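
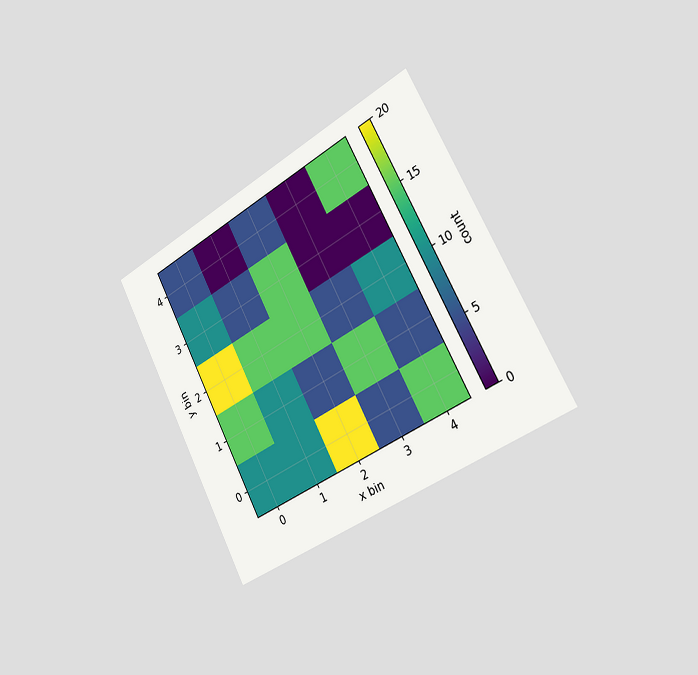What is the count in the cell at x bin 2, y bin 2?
The chart is tilted about 28° counter-clockwise and viewed slightly from the right. Matching the cell (2, 2) against the colorbar gives 15.

15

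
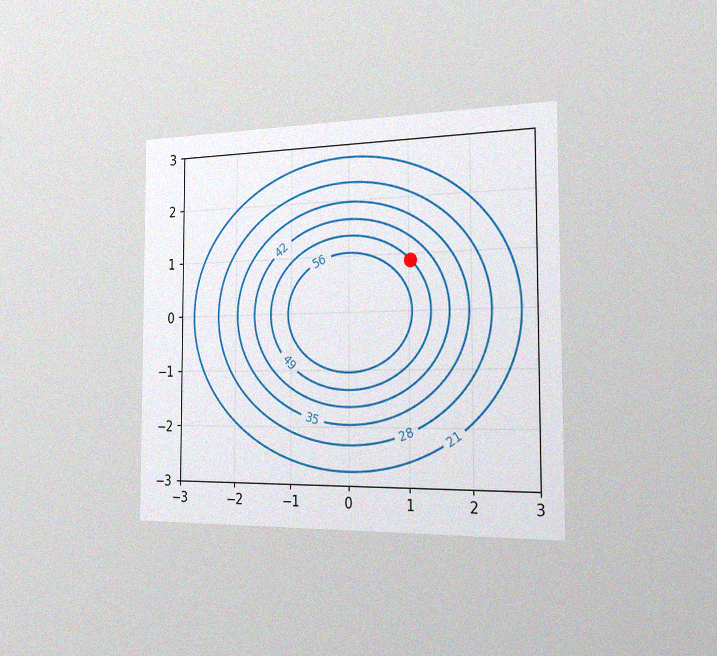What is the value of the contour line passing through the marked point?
49

The chart is viewed slightly from the right, with some photo noise. The marked point sits on the contour labelled 49.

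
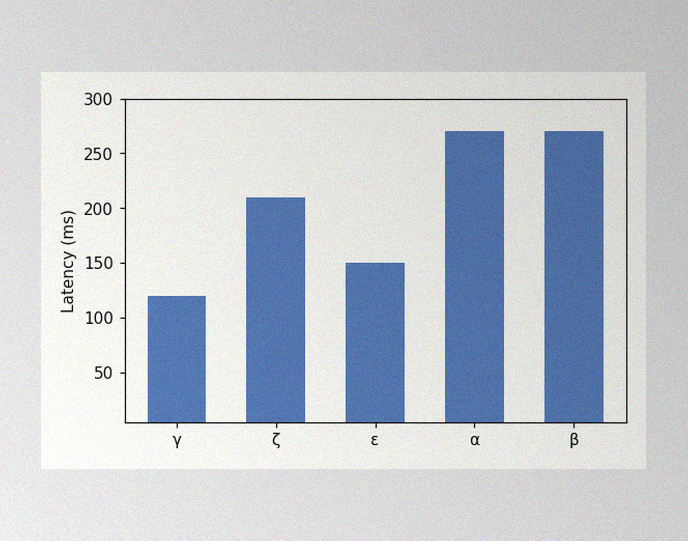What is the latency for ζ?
210ms

The image has some photo noise and uneven lighting. Reading along the chart's y-axis, the ζ bar reaches 210ms.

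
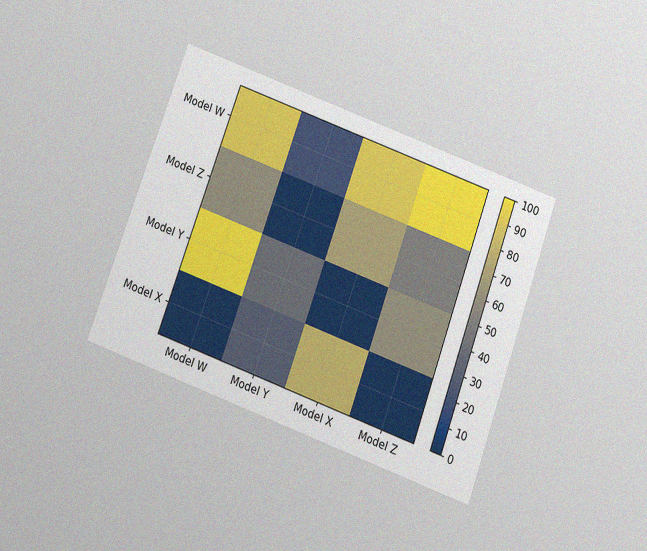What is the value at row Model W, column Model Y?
20

The chart is tilted about 20° clockwise and viewed slightly from below, with some photo noise. Matching cell (Model W, Model Y) against the colorbar gives 20.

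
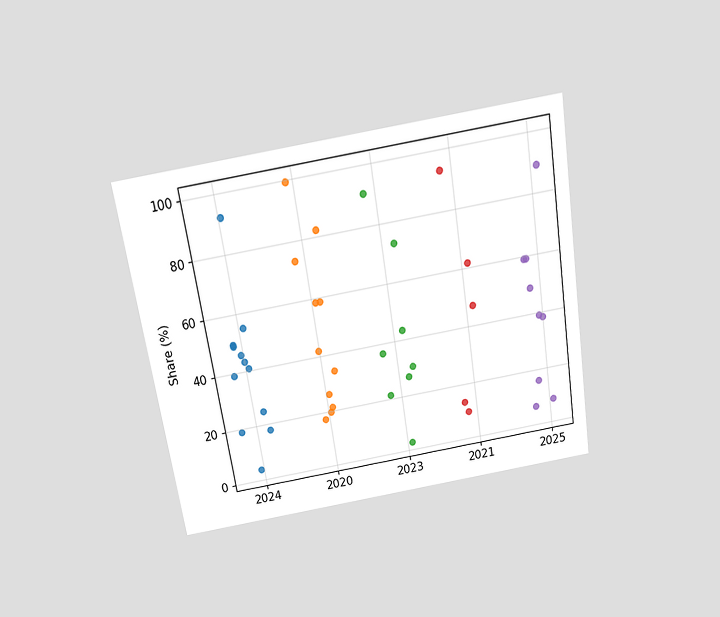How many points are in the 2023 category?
The chart is tilted about 9° counter-clockwise and viewed slightly from above. Counting the markers in the 2023 column gives 8.

8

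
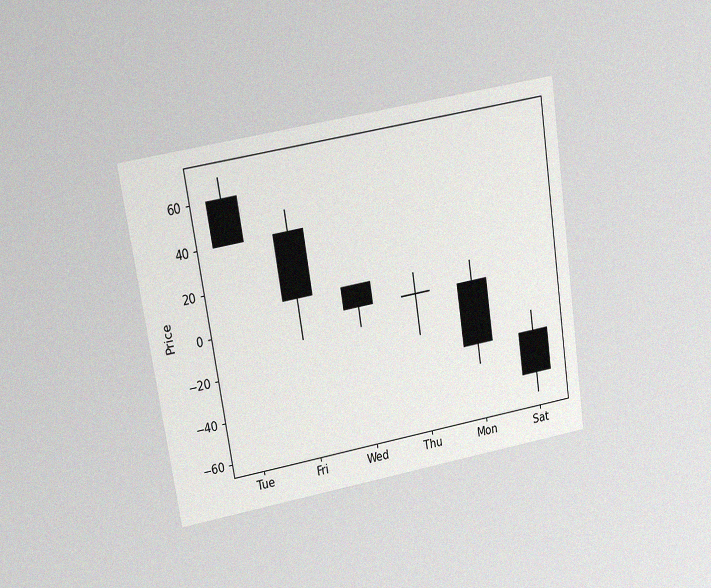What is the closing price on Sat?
-50

The chart is tilted about 9° counter-clockwise and viewed at a slight angle, with some photo noise. The Sat candle closes at -50.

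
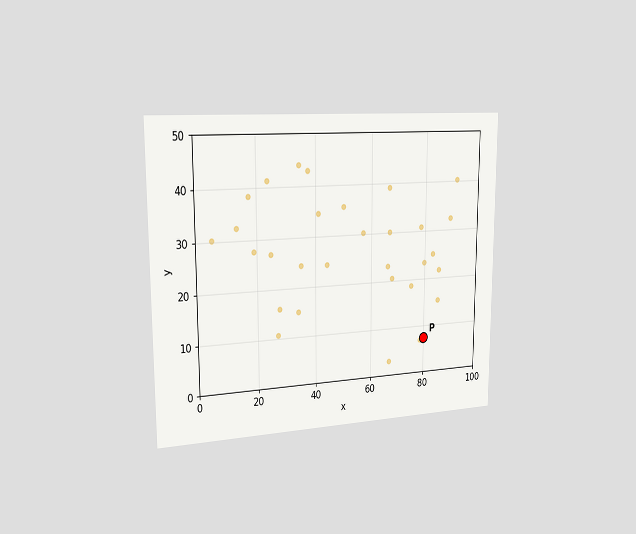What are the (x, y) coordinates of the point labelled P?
The chart is viewed slightly from the left. Following the gridlines from P to each axis, P sits at (80, 7.5).

(80, 7.5)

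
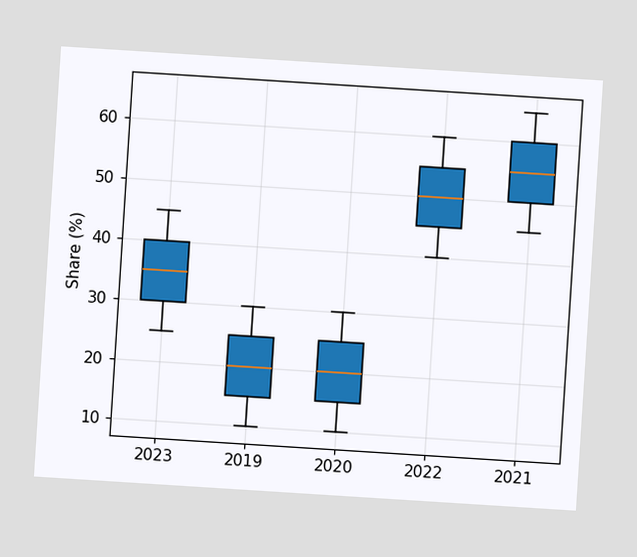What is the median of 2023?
The chart is tilted about 4° clockwise. The median line in the 2023 box sits at 35%.

35%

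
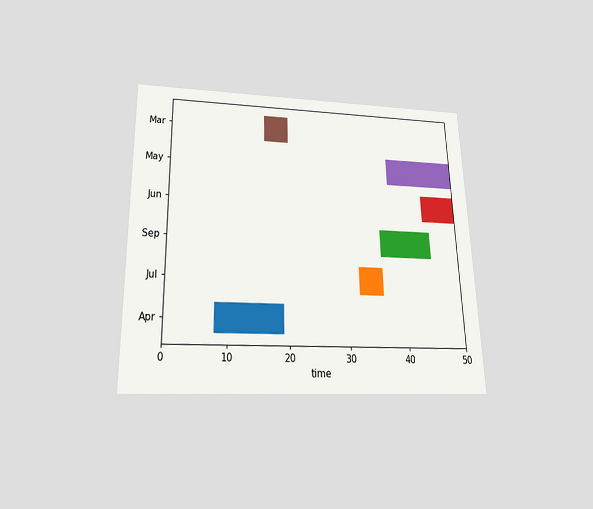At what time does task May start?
The chart is viewed slightly from below. The May bar begins at t=38.

38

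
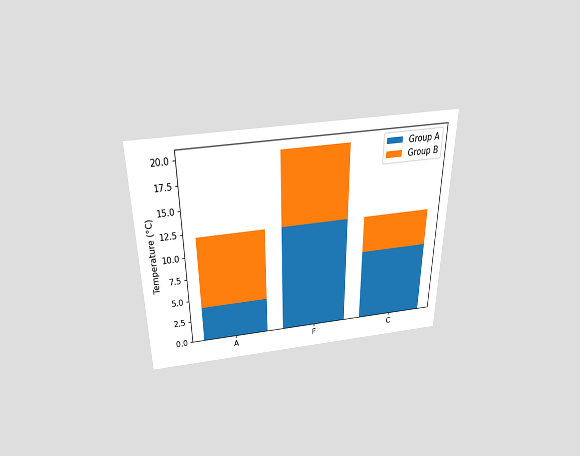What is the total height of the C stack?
12°C

The chart is viewed slightly from above. The C stack's top reaches 12°C on the y-axis.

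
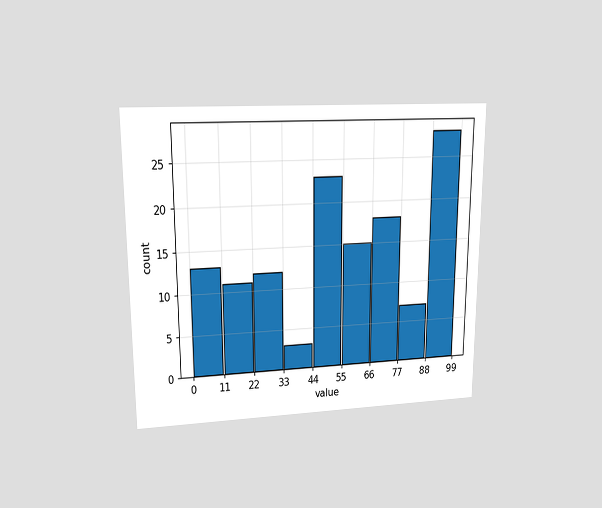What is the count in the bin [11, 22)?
11

The chart is viewed at a slight angle. The [11, 22) bin has height 11.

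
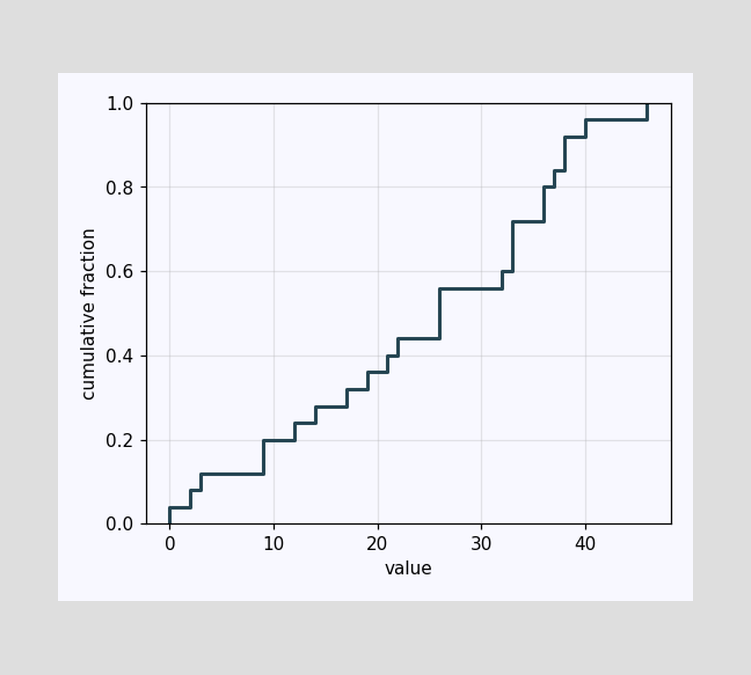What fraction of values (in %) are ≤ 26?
At x=26 the ECDF step is at 56%.

56%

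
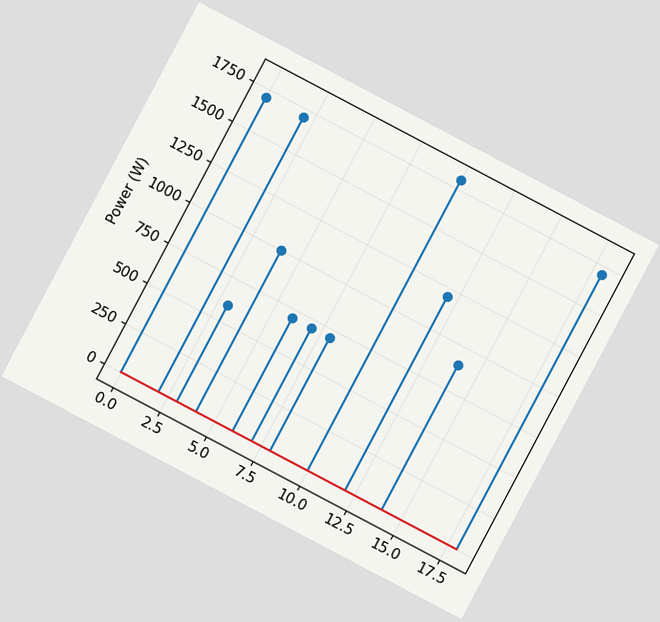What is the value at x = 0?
The chart is tilted about 28° clockwise. The stem at x=0 reaches 1700W.

1700W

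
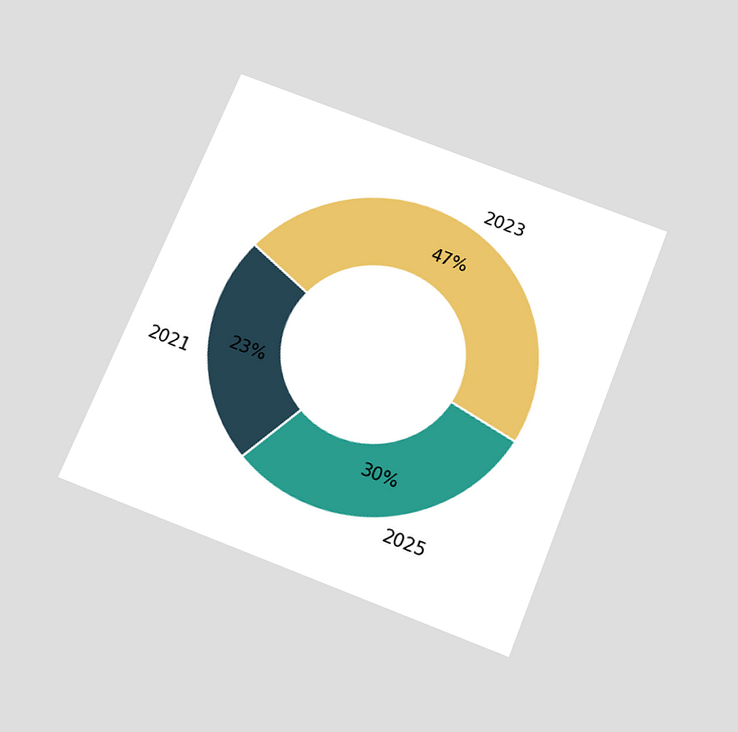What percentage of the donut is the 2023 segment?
47%

The chart is tilted about 22° clockwise and viewed slightly from below. The 2023 segment takes up 47% of the ring.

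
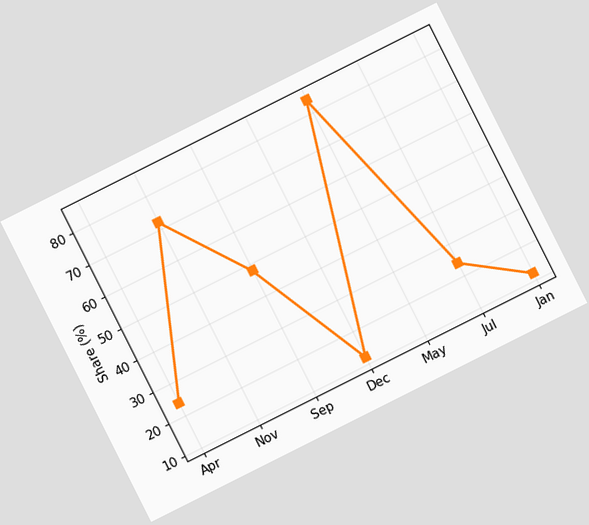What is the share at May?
84%

The chart is tilted about 27° counter-clockwise. At May, the line is at 84%.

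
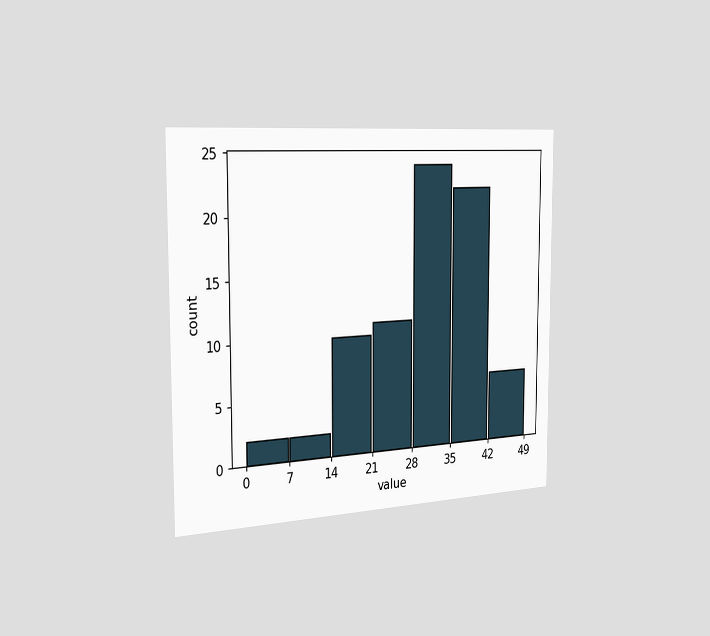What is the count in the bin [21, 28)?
The chart is viewed slightly from the left. The [21, 28) bin has height 11.

11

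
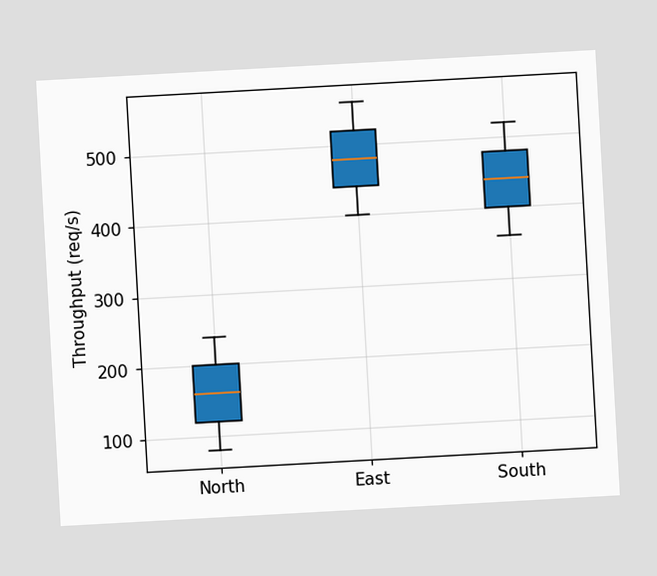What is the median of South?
The chart is tilted about 3° counter-clockwise. The median line in the South box sits at 440req/s.

440req/s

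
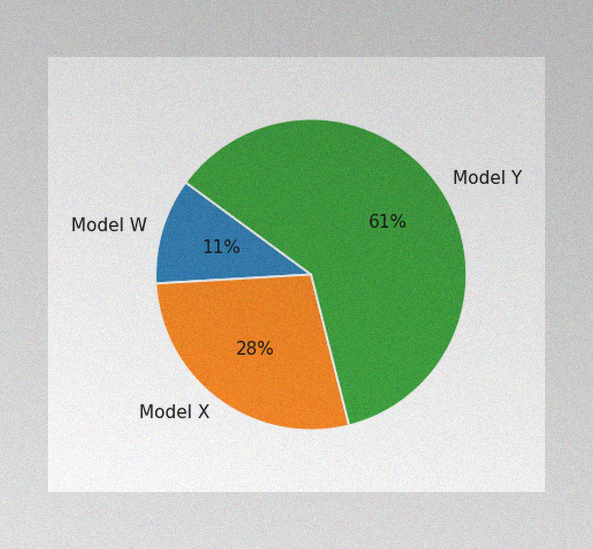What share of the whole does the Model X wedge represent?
28%

The image has some photo noise and uneven lighting. The Model X slice takes up 28% of the pie.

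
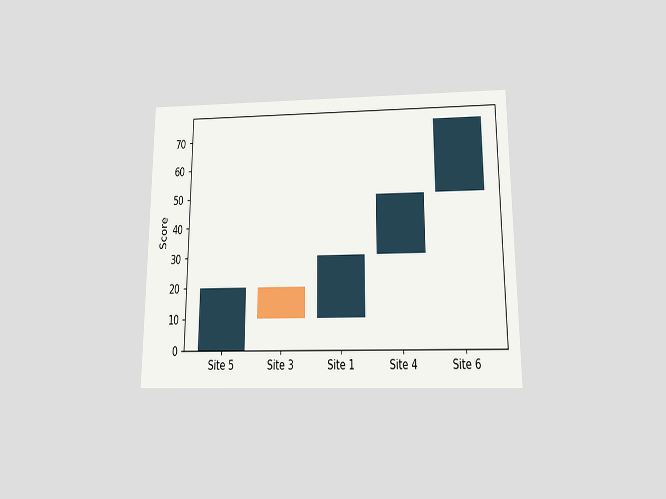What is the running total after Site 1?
The chart is viewed slightly from below. After Site 1 the running total reaches 30.

30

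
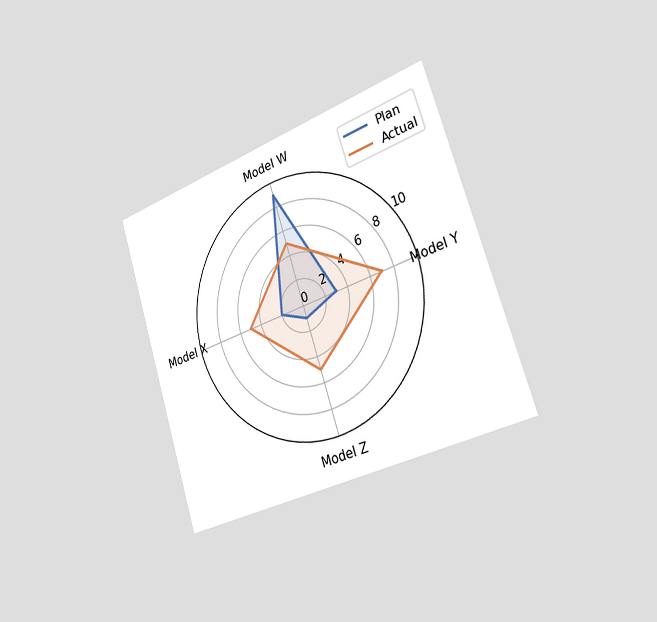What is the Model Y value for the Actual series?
The chart is tilted about 18° counter-clockwise and viewed slightly from the right. On the Model Y axis, Actual reaches 7.

7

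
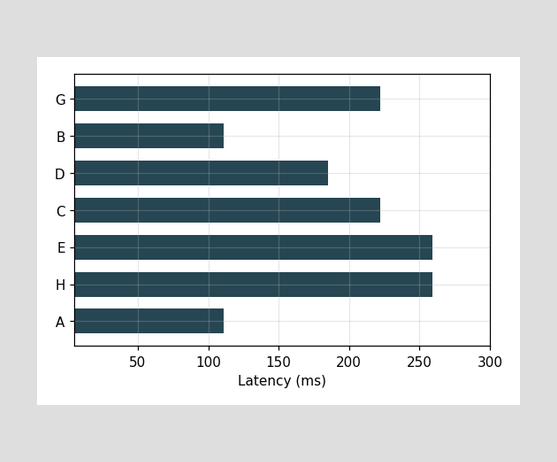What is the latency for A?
Reading along the chart's x-axis, the A bar reaches 111ms.

111ms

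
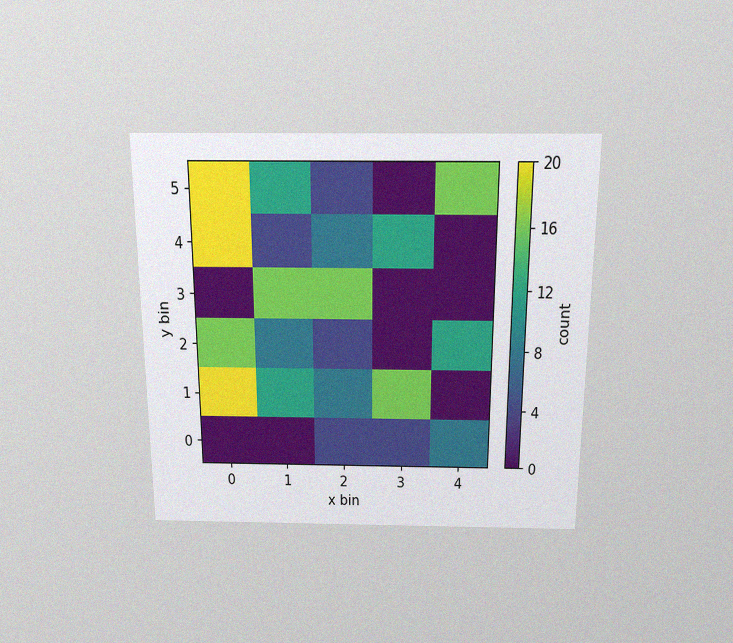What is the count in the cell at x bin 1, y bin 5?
12

The chart is viewed slightly from above, with some photo noise. Matching the cell (1, 5) against the colorbar gives 12.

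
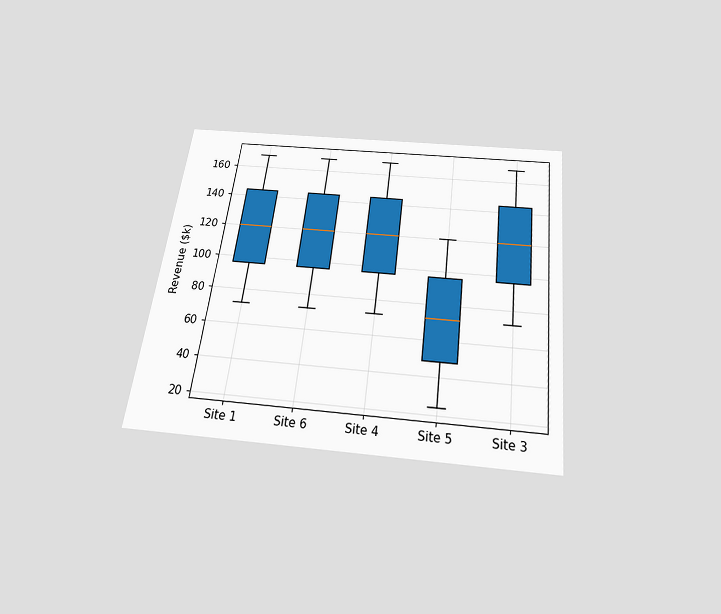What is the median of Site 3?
$120k

The chart is tilted about 7° clockwise and viewed slightly from below. The median line in the Site 3 box sits at $120k.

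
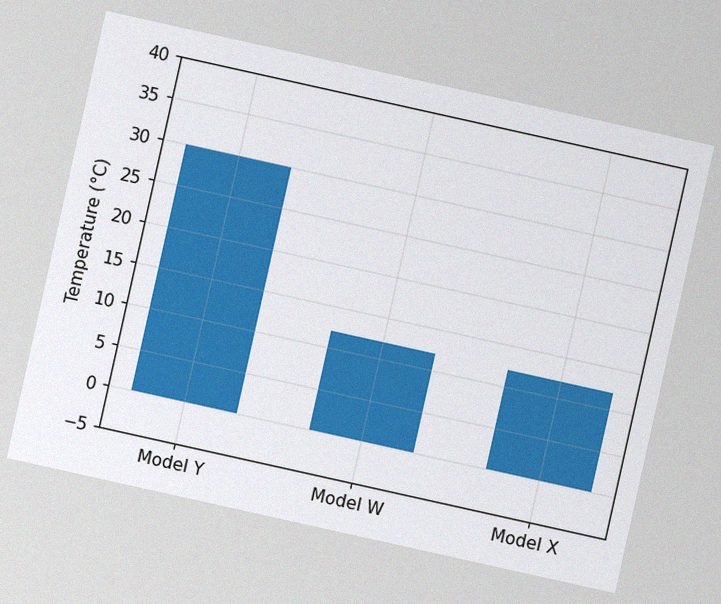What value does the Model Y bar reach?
The chart is tilted about 13° clockwise, with some photo noise. Reading along the chart's y-axis, the Model Y bar reaches 30°C.

30°C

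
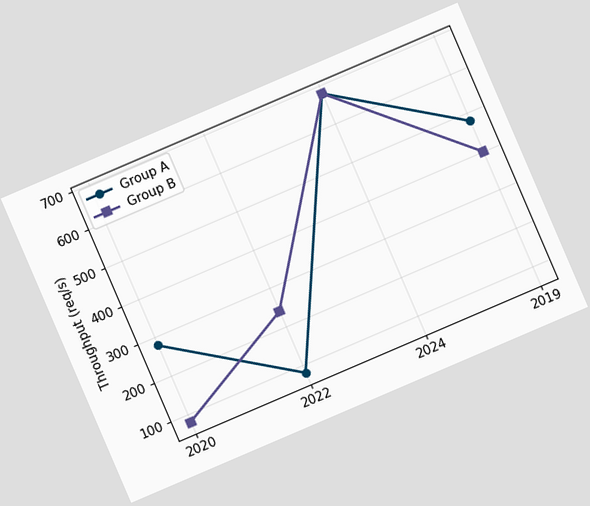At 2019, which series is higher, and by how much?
Group A, by 80req/s

The chart is tilted about 23° counter-clockwise. At 2019, Group A sits above the other line by 80req/s.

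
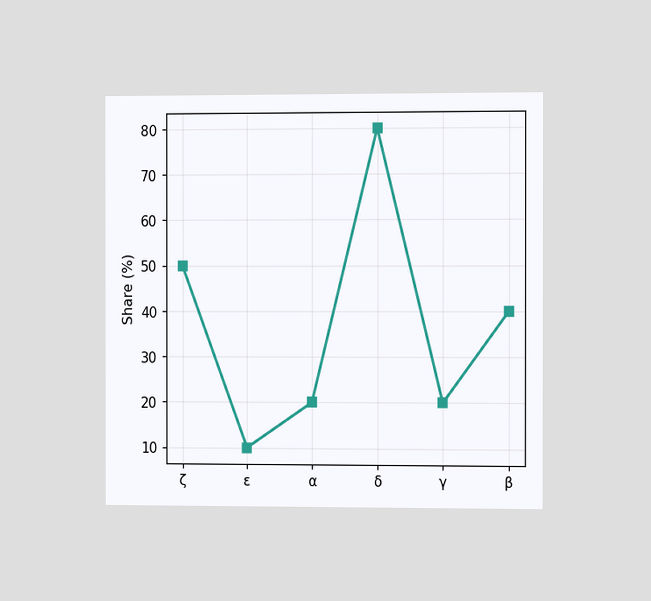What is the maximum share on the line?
80%

The chart is viewed slightly from the right. The highest point is at δ, and reading across to the y-axis gives 80%.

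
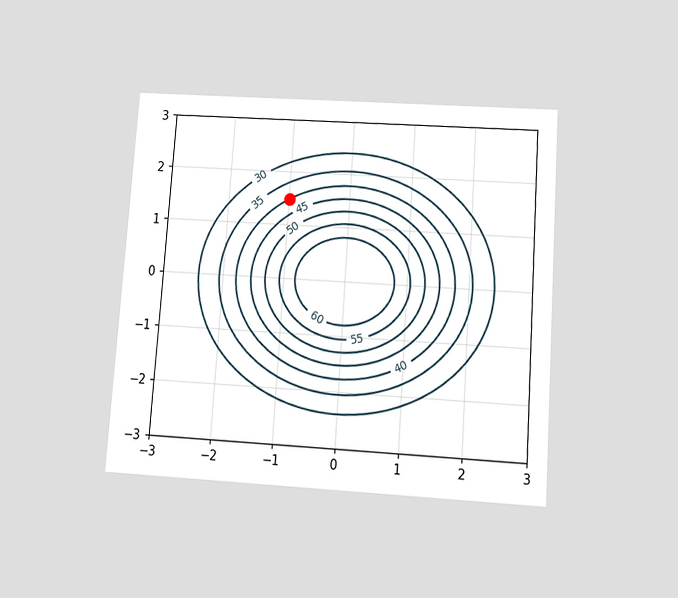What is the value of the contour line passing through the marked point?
The chart is tilted about 4° clockwise and viewed slightly from below. The marked point sits on the contour labelled 40.

40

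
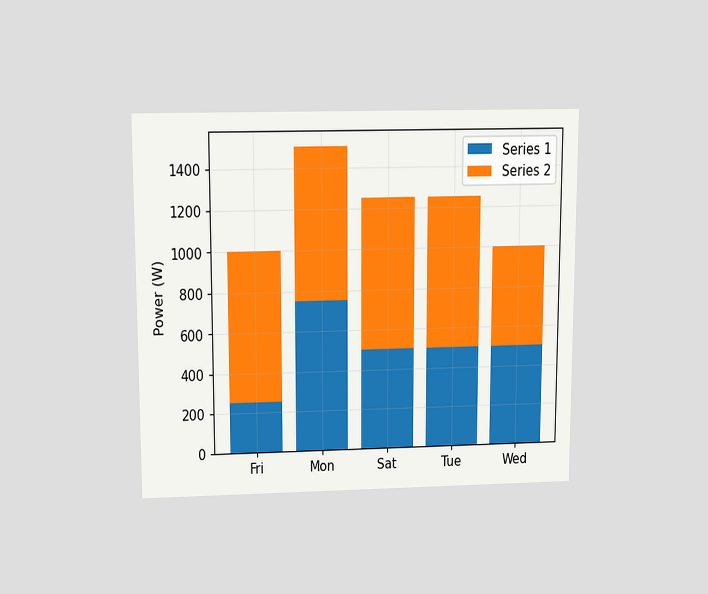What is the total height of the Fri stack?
The chart is viewed slightly from above. The Fri stack's top reaches 1000W on the y-axis.

1000W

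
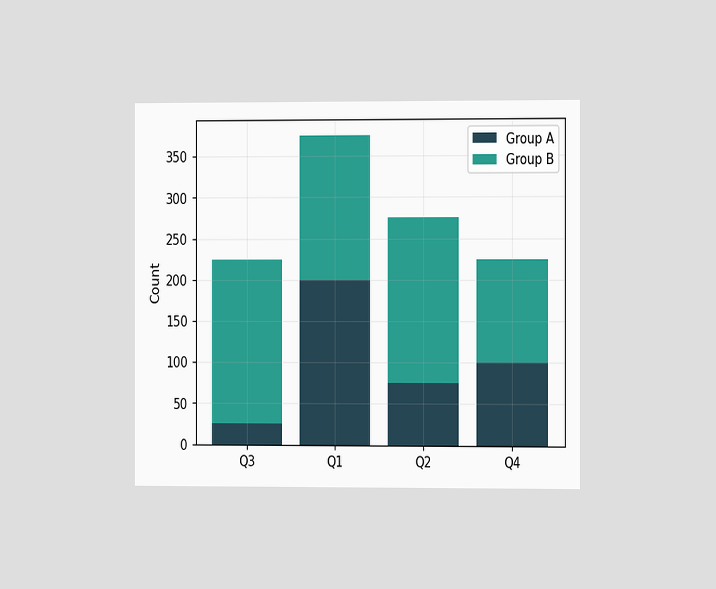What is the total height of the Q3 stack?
The chart is viewed slightly from the right. The Q3 stack's top reaches 225 on the y-axis.

225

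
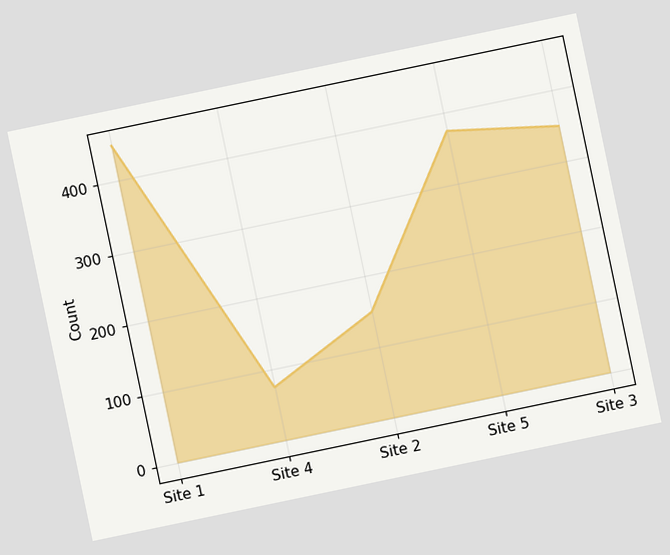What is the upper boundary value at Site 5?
The chart is tilted about 12° counter-clockwise. At Site 5 the upper boundary is at 375.

375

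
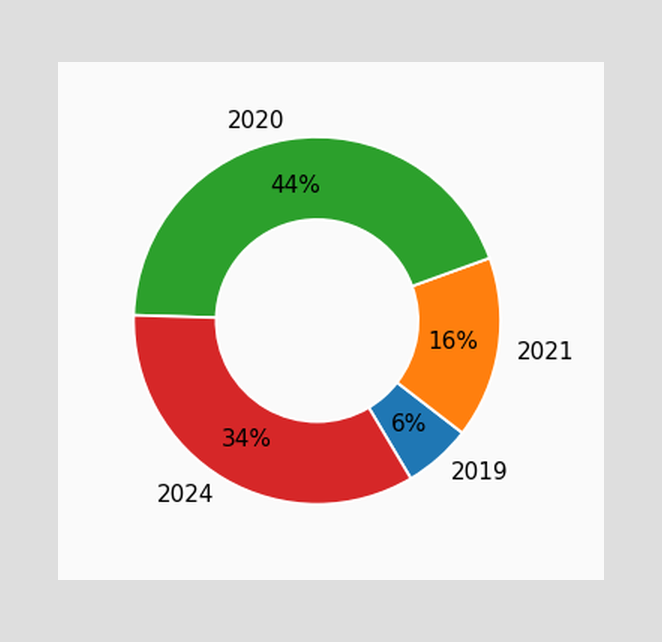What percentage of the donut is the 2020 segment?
The 2020 segment takes up 44% of the ring.

44%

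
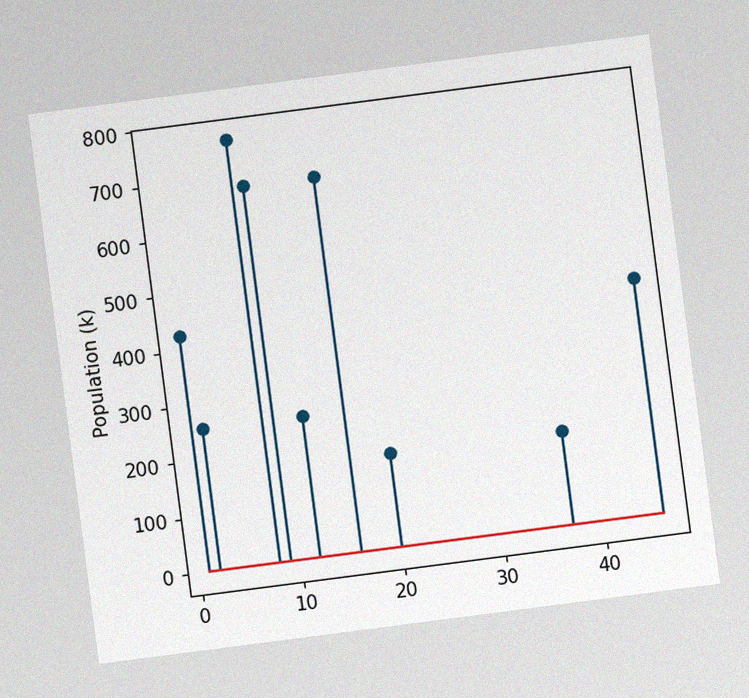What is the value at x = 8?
765k

The chart is tilted about 7° counter-clockwise, with some photo noise. The stem at x=8 reaches 765k.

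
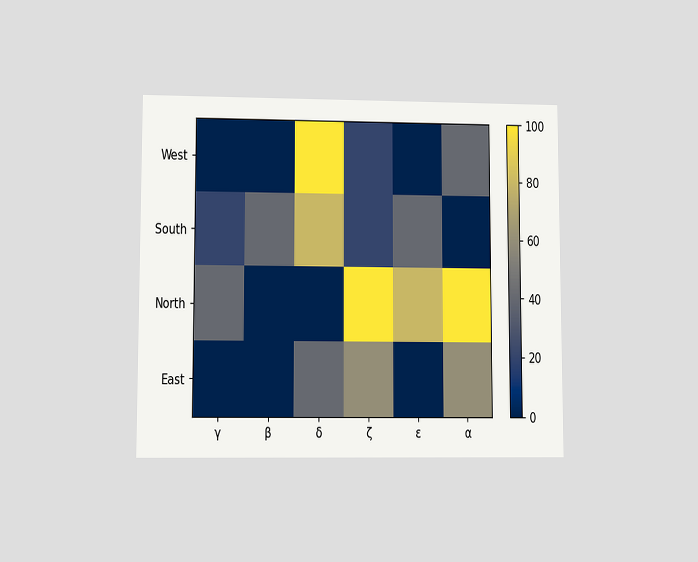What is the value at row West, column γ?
0

The chart is viewed at a slight angle. Matching cell (West, γ) against the colorbar gives 0.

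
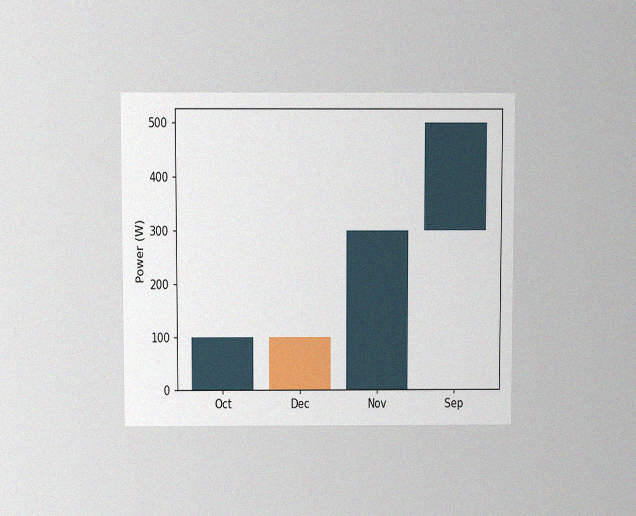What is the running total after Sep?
500W

The chart is viewed slightly from above, with some photo noise. After Sep the running total reaches 500W.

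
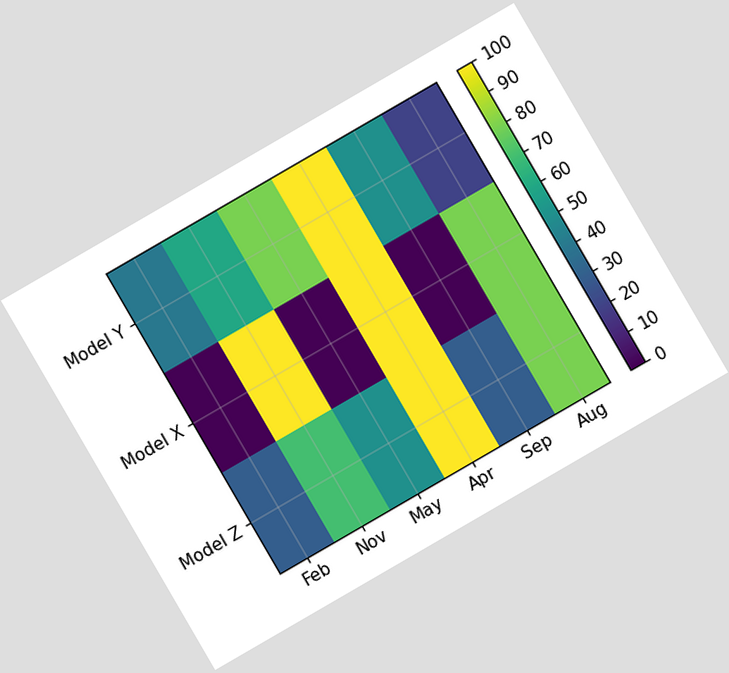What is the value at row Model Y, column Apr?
The chart is tilted about 30° counter-clockwise. Matching cell (Model Y, Apr) against the colorbar gives 100.

100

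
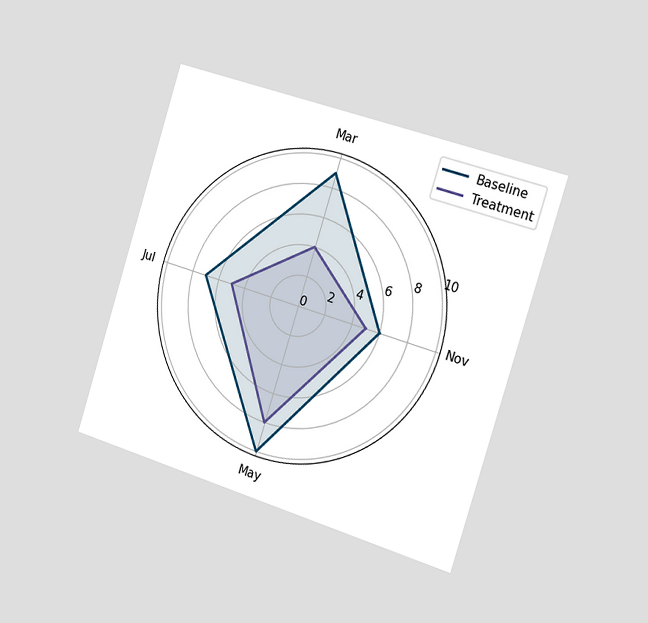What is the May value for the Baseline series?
The chart is tilted about 17° clockwise and viewed slightly from the right. On the May axis, Baseline reaches 10.

10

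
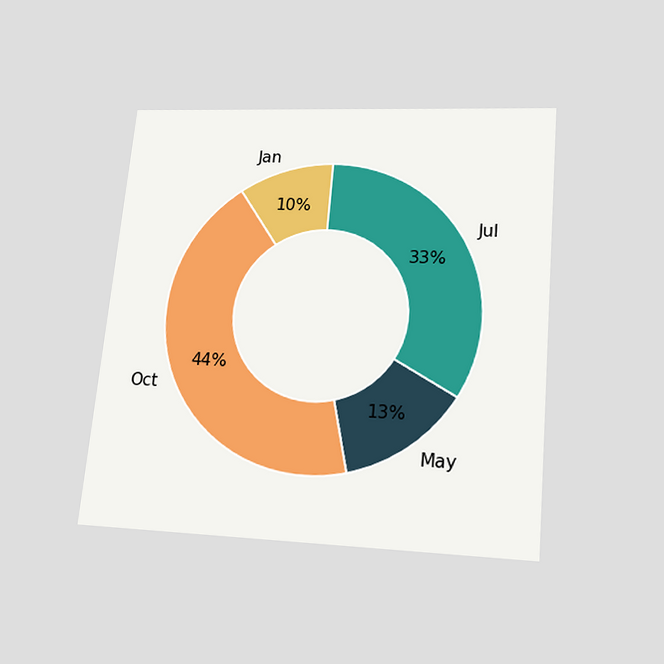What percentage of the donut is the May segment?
13%

The chart is tilted about 5° clockwise and viewed slightly from below. The May segment takes up 13% of the ring.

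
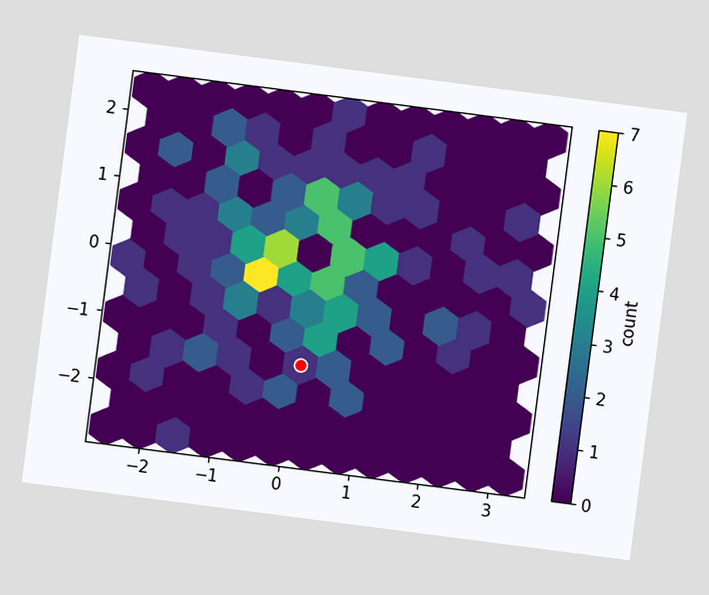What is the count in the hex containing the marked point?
The chart is tilted about 7° clockwise. The marked hex reads 1 on the colorbar.

1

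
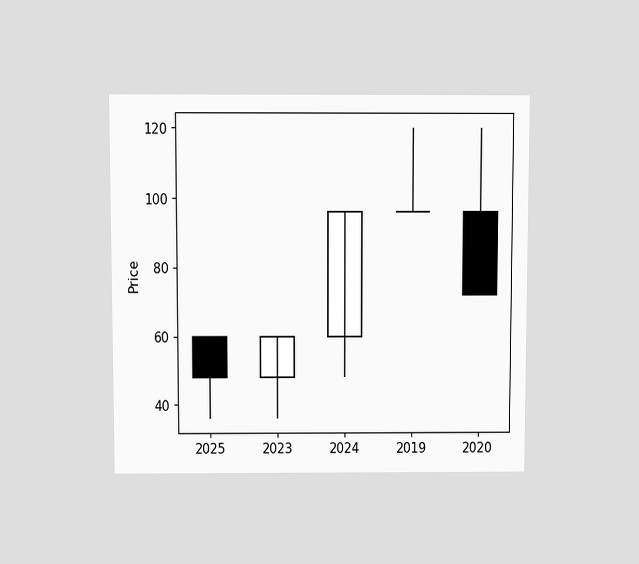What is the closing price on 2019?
96

The chart is viewed slightly from above. The 2019 candle closes at 96.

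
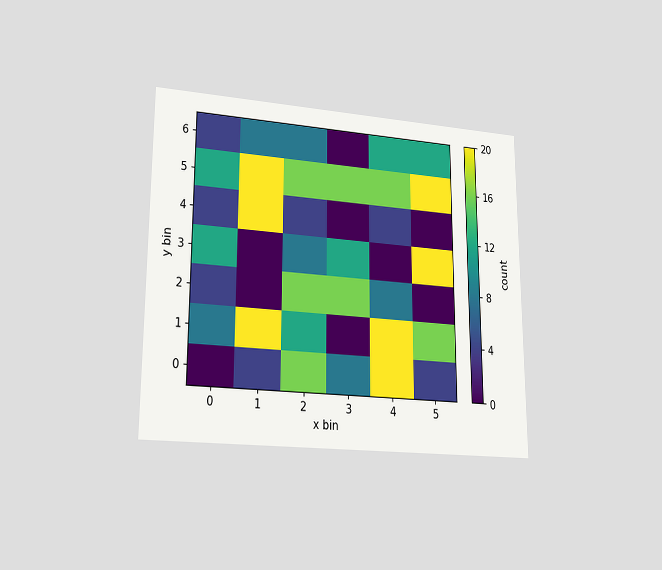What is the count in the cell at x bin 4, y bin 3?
The chart is viewed at a slight angle. Matching the cell (4, 3) against the colorbar gives 0.

0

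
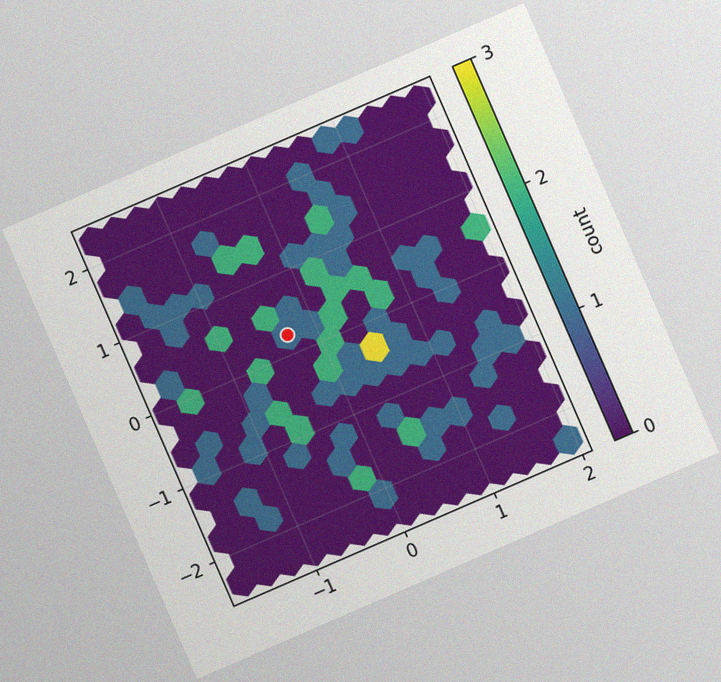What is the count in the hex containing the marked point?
The chart is tilted about 23° counter-clockwise, with some photo noise. The marked hex reads 1 on the colorbar.

1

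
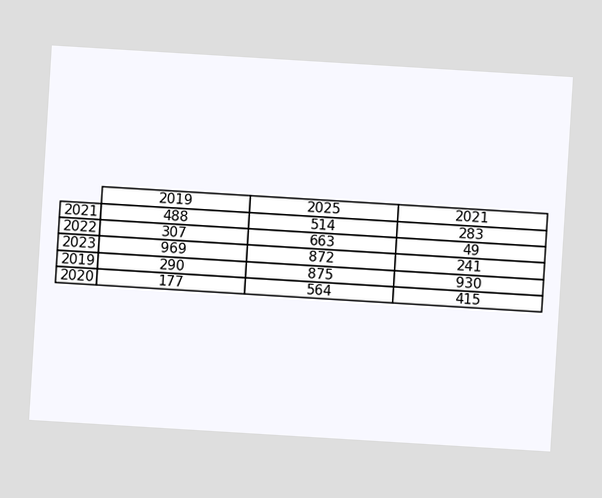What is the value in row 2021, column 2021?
283

The chart is tilted about 3° clockwise. The (2021, 2021) cell reads 283.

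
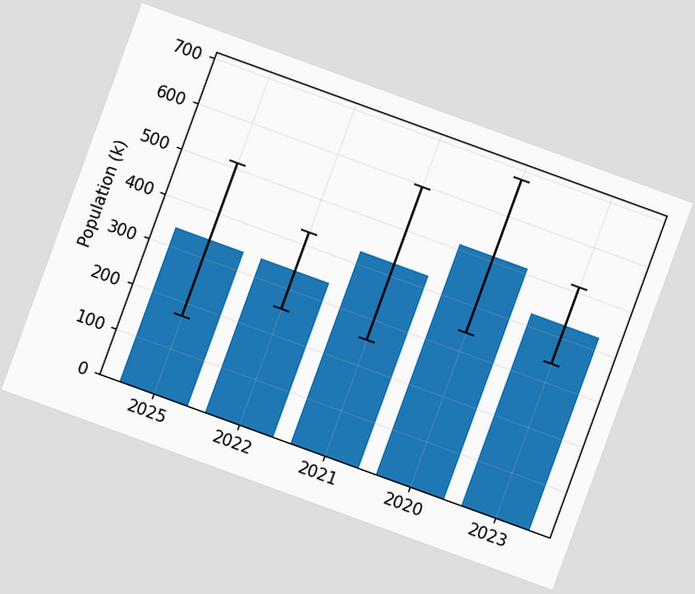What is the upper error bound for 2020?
The chart is tilted about 20° clockwise. The 2020 bar's upper whisker reaches 680k.

680k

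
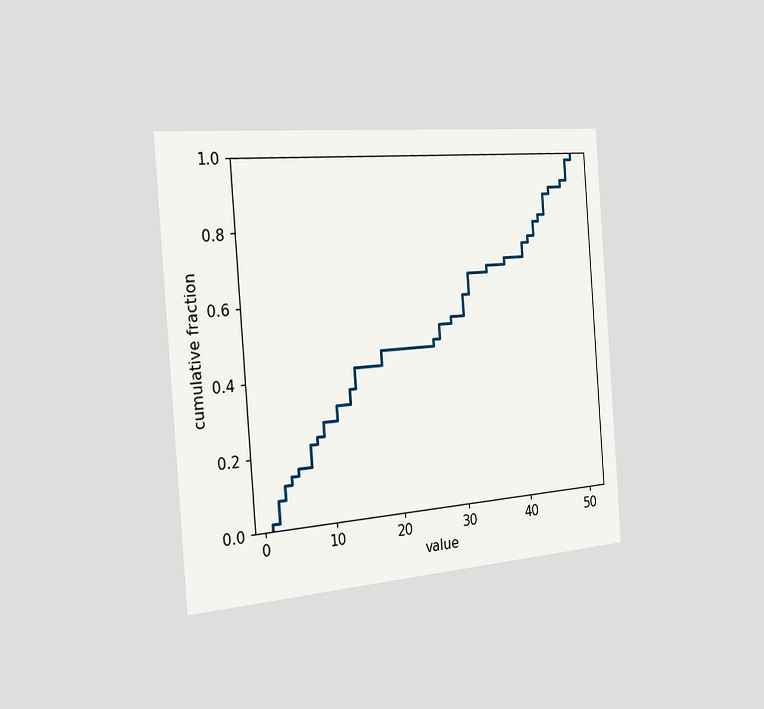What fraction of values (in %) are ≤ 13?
36%

The chart is tilted about 4° counter-clockwise and viewed slightly from the left. At x=13 the ECDF step is at 36%.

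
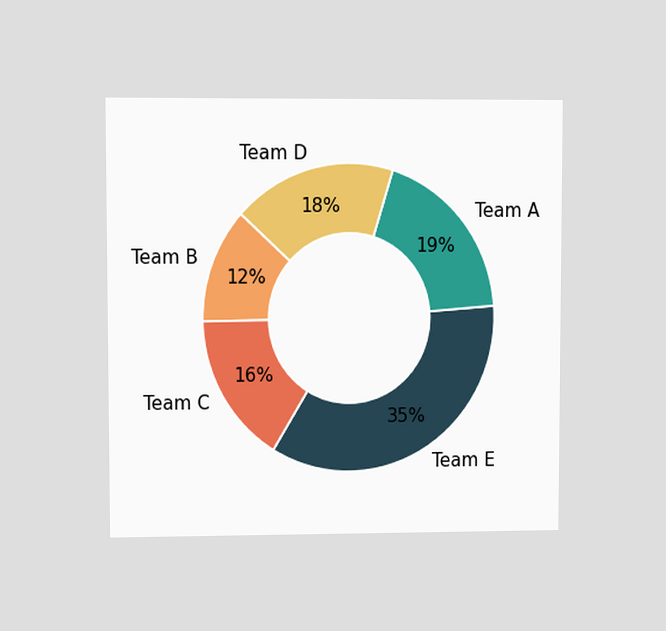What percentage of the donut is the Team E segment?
The chart is viewed at a slight angle. The Team E segment takes up 35% of the ring.

35%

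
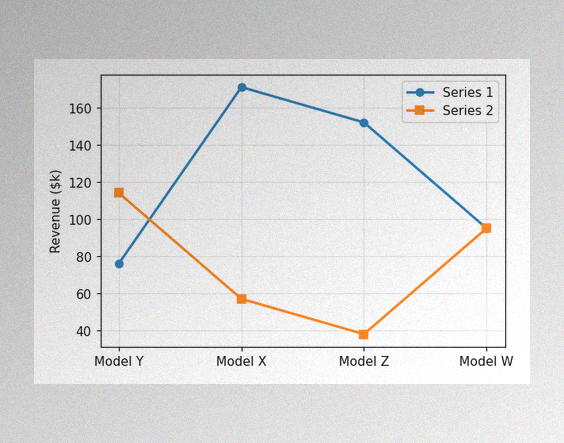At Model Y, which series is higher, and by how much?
The image has some photo noise and uneven lighting. At Model Y, Series 2 sits above the other line by $38k.

Series 2, by $38k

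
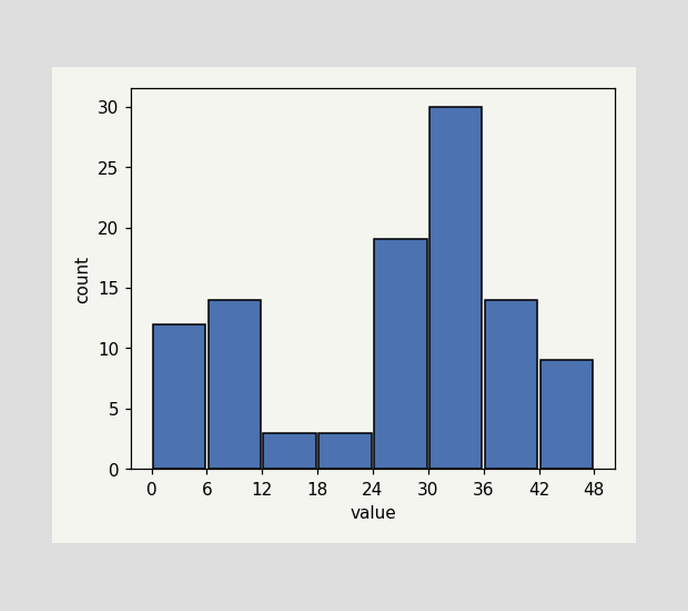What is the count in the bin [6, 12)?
The [6, 12) bin has height 14.

14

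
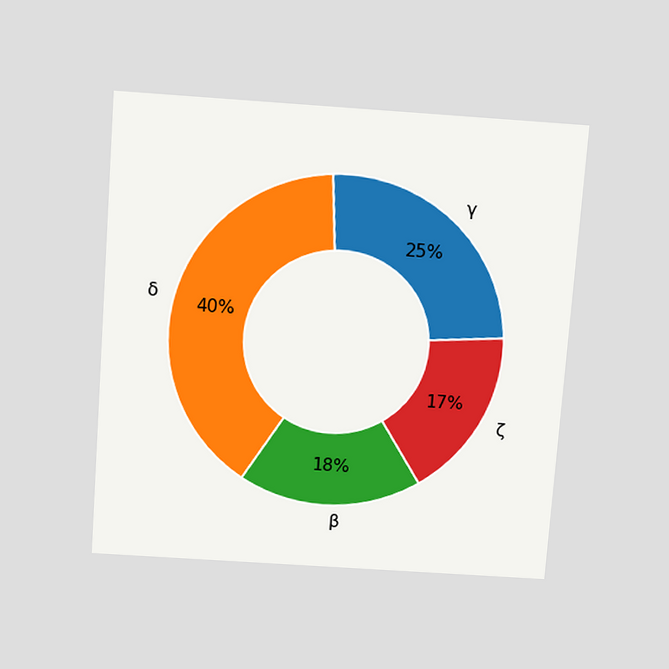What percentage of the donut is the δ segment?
The chart is tilted about 4° clockwise and viewed slightly from above. The δ segment takes up 40% of the ring.

40%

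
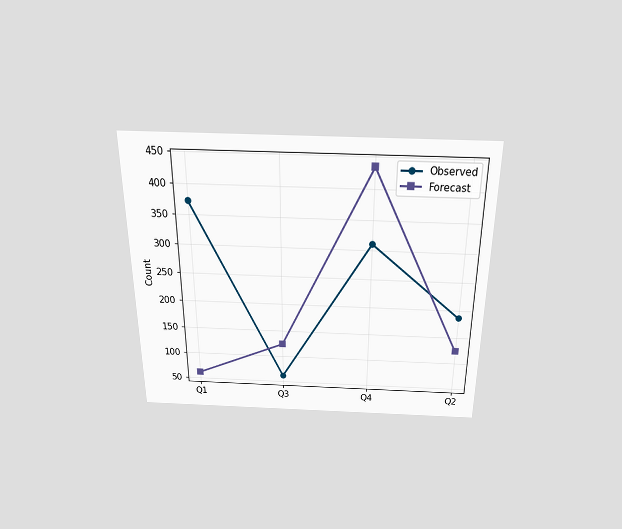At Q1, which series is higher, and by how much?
The chart is viewed slightly from above. At Q1, Observed sits above the other line by 310.

Observed, by 310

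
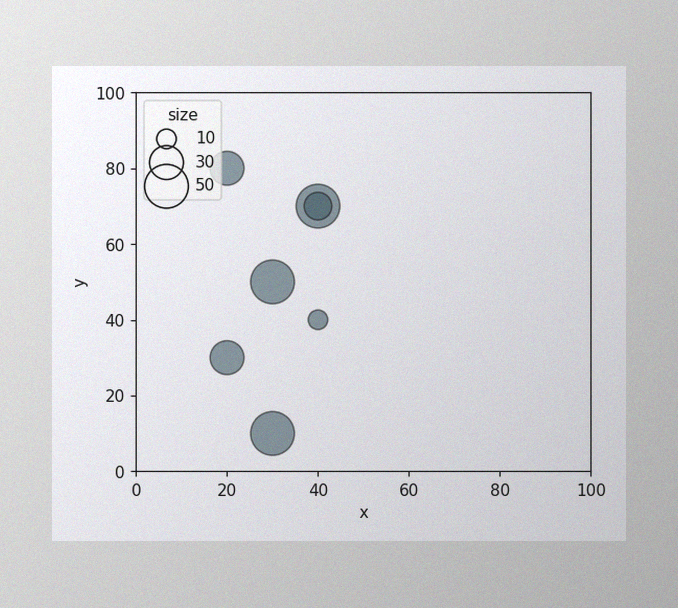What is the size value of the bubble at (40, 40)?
10

The image has some photo noise and uneven lighting. Matching the bubble at (40, 40) against the size legend gives 10.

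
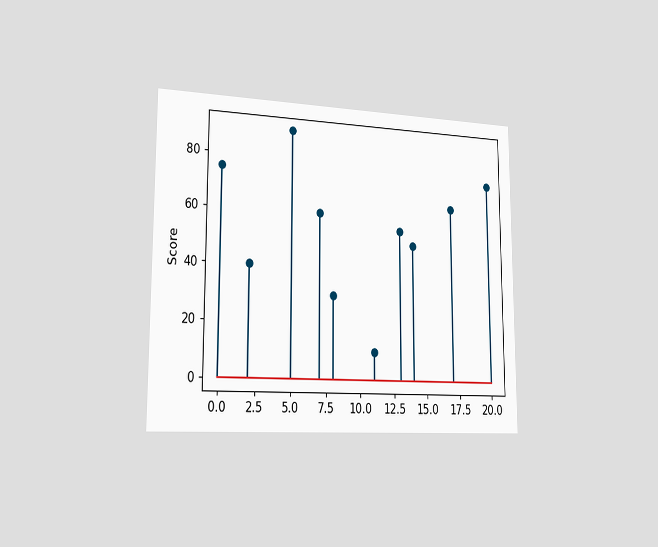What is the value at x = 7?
The chart is viewed slightly from the left. The stem at x=7 reaches 60.

60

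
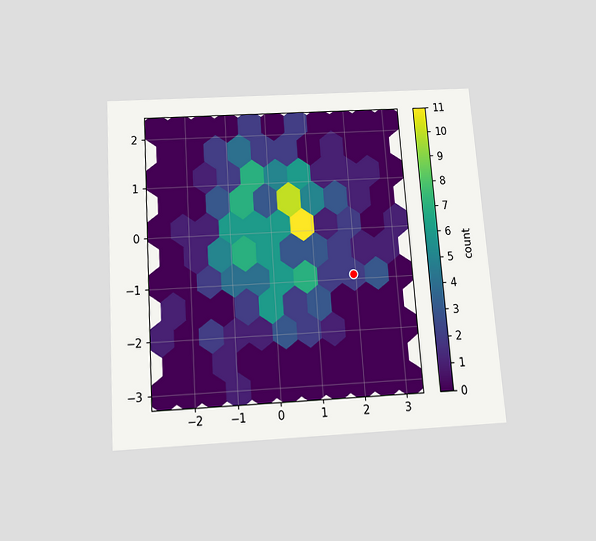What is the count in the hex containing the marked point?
2

The chart is tilted about 4° counter-clockwise and viewed slightly from below. The marked hex reads 2 on the colorbar.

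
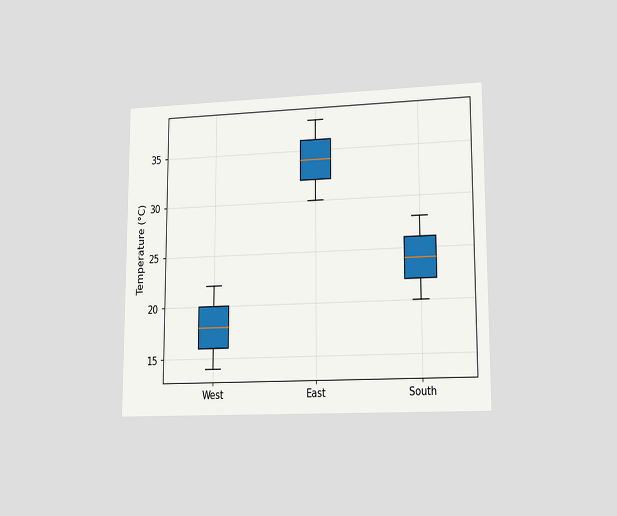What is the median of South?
24°C

The chart is viewed at a slight angle. The median line in the South box sits at 24°C.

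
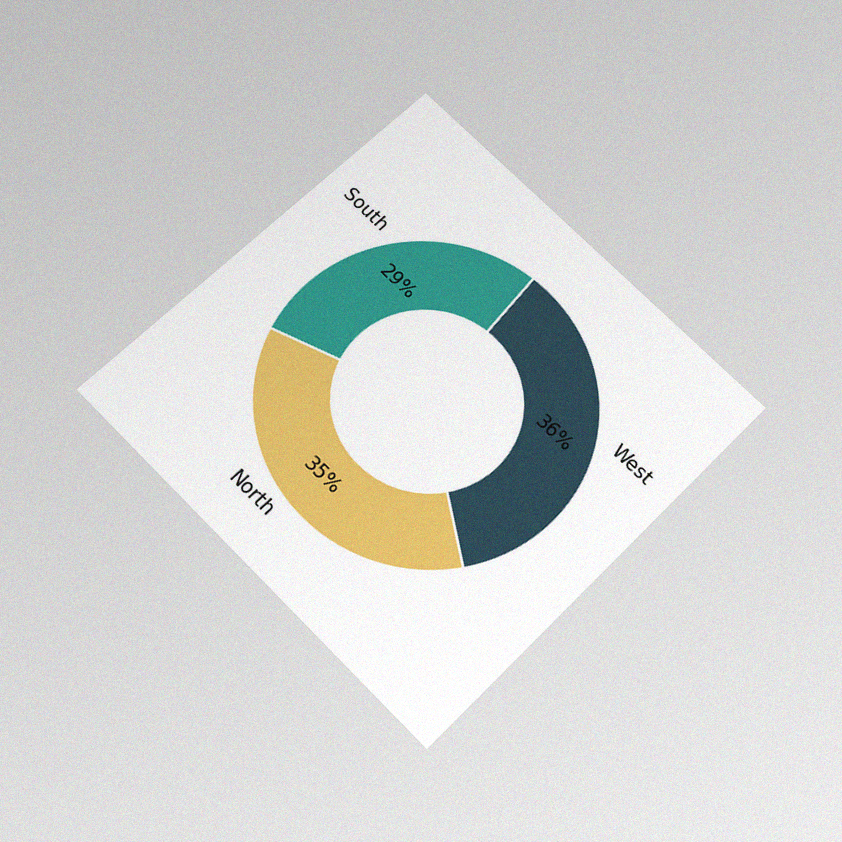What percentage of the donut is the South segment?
29%

The chart is tilted about 45° clockwise and viewed slightly from below, with some photo noise. The South segment takes up 29% of the ring.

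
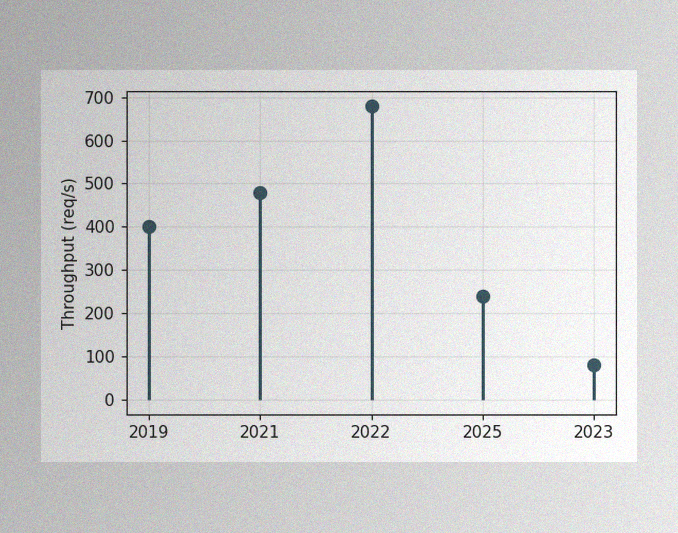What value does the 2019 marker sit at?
The image has some photo noise and uneven lighting. The 2019 marker sits at 400req/s.

400req/s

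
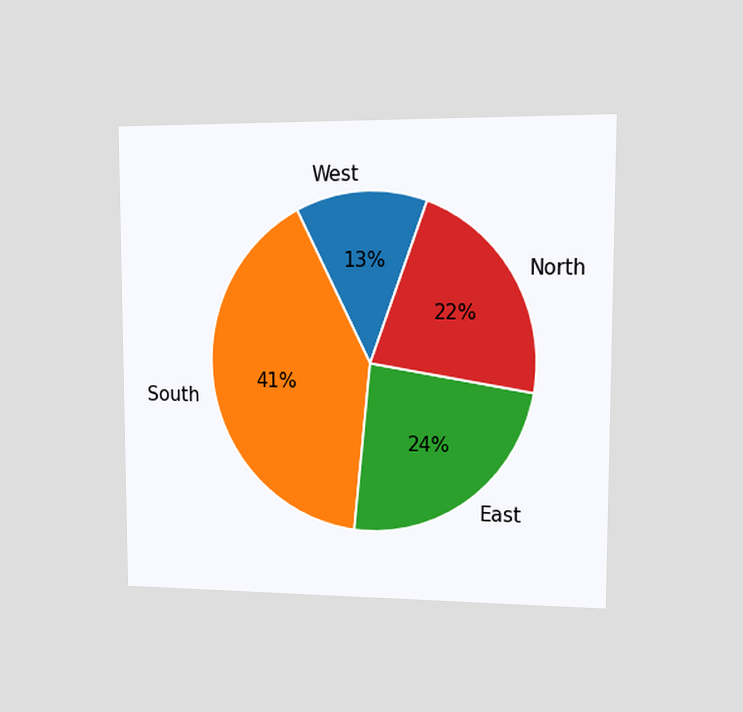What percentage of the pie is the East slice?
The chart is viewed at a slight angle. The East slice takes up 24% of the pie.

24%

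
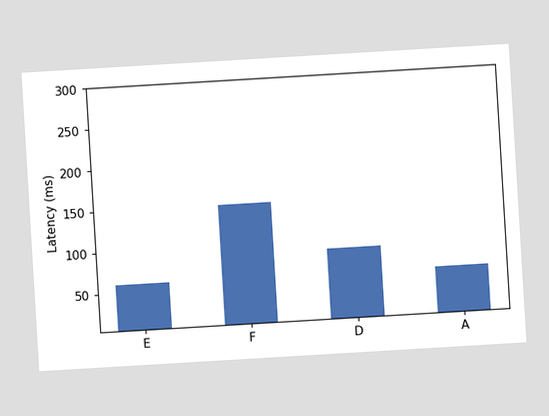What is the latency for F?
150ms

The chart is tilted about 3° counter-clockwise. Reading along the chart's y-axis, the F bar reaches 150ms.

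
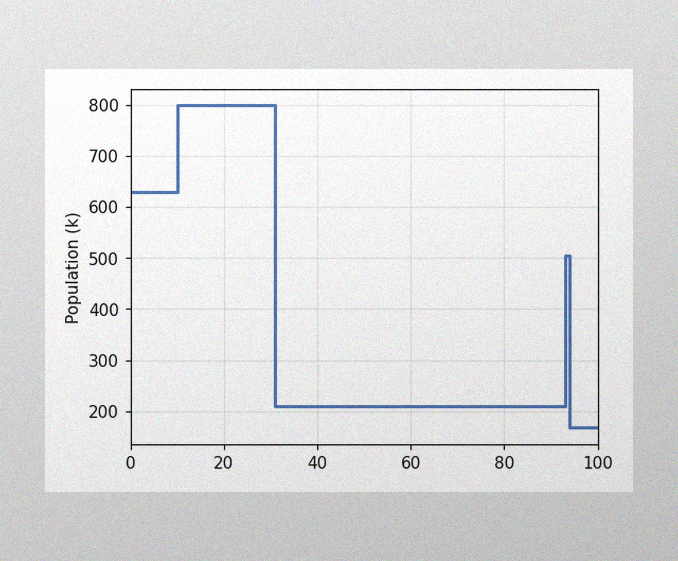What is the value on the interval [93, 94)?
504k

The image has some photo noise and uneven lighting. On [93, 94) the step sits at 504k.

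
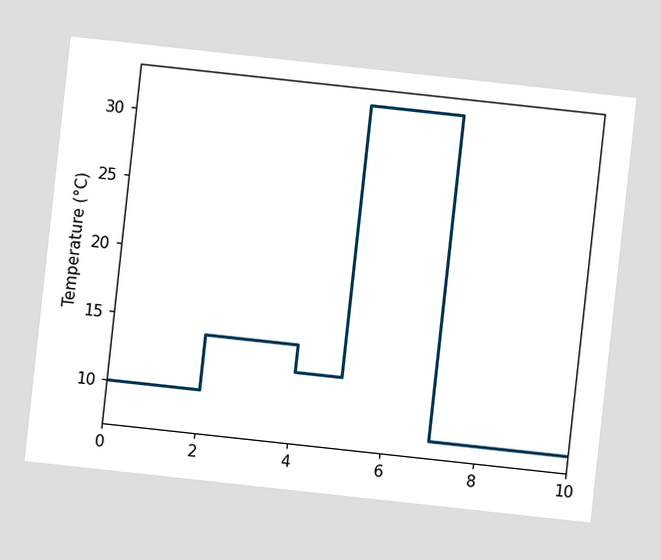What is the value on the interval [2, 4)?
14°C

The chart is tilted about 6° clockwise. On [2, 4) the step sits at 14°C.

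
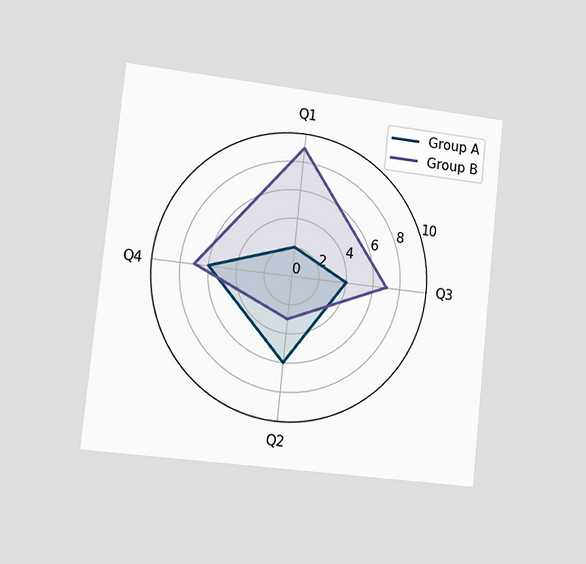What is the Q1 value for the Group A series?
2

The chart is tilted about 6° clockwise and viewed slightly from the left. On the Q1 axis, Group A reaches 2.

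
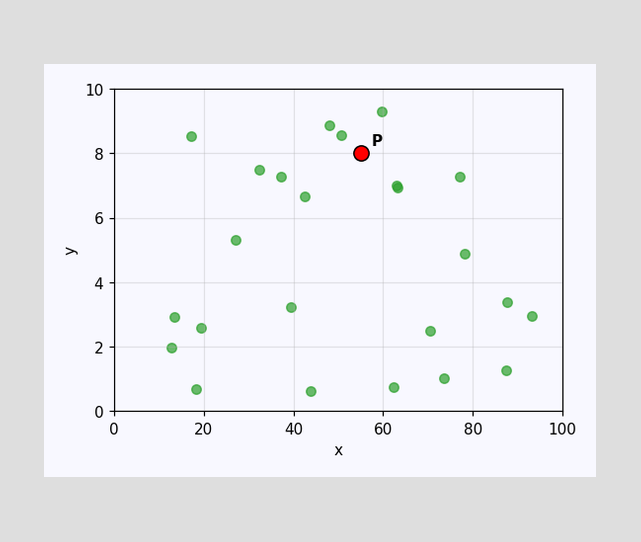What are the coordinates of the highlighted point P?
(55, 8)

Following the gridlines from P to each axis, P sits at (55, 8).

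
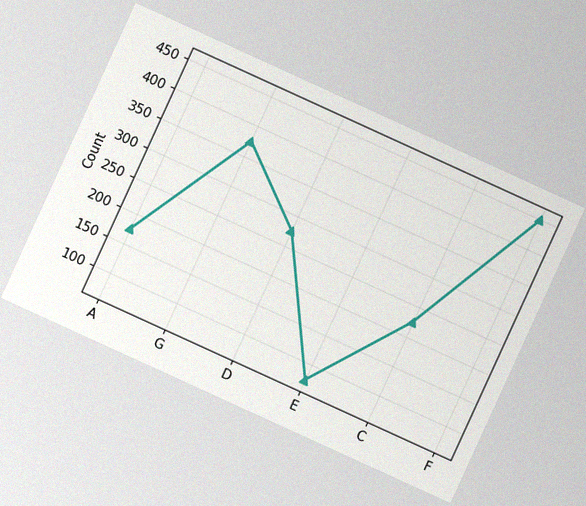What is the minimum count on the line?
The chart is tilted about 25° clockwise, with some photo noise. The lowest point is at E, and reading across to the y-axis gives 75.

75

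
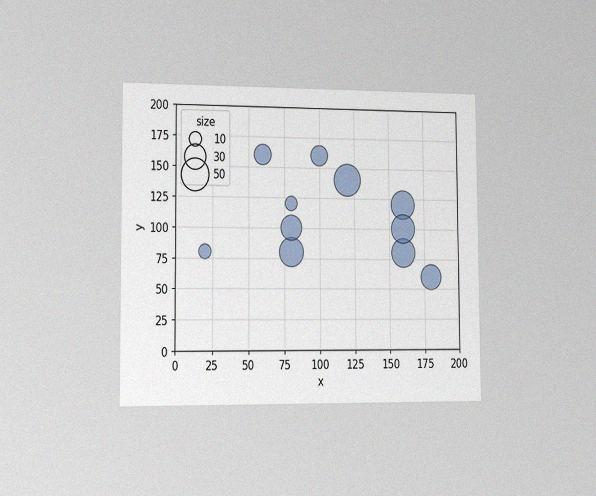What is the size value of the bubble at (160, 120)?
The chart is viewed slightly from the left, with some photo noise. Matching the bubble at (160, 120) against the size legend gives 40.

40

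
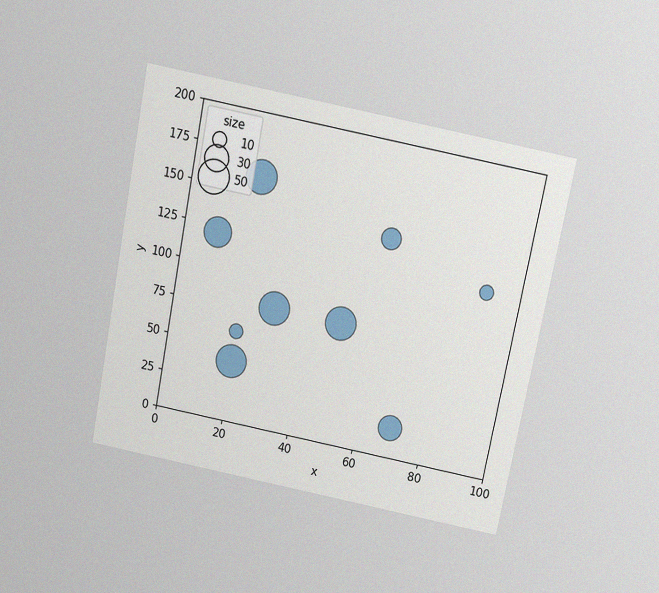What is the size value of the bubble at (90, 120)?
10

The chart is tilted about 11° clockwise and viewed slightly from above, with some photo noise. Matching the bubble at (90, 120) against the size legend gives 10.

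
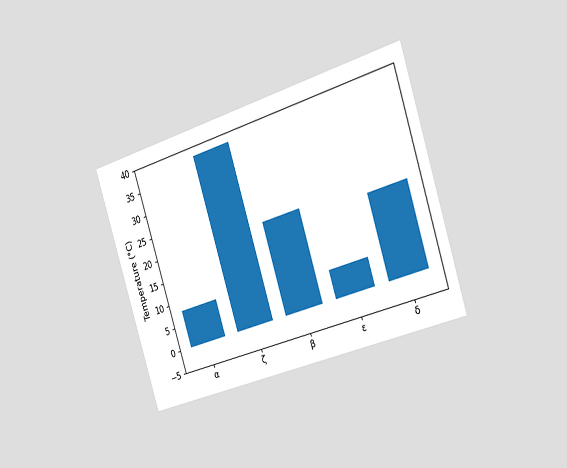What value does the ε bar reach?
The chart is tilted about 17° counter-clockwise and viewed slightly from the right. Reading along the chart's y-axis, the ε bar reaches 6°C.

6°C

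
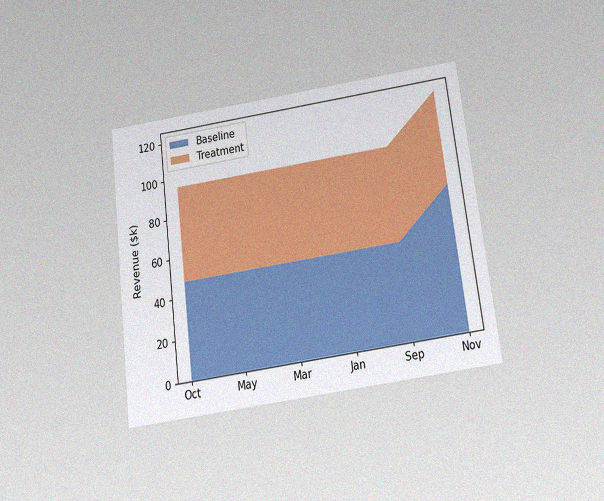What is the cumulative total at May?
$96k

The chart is tilted about 7° counter-clockwise and viewed slightly from below, with some photo noise. The stacked total at May reaches $96k.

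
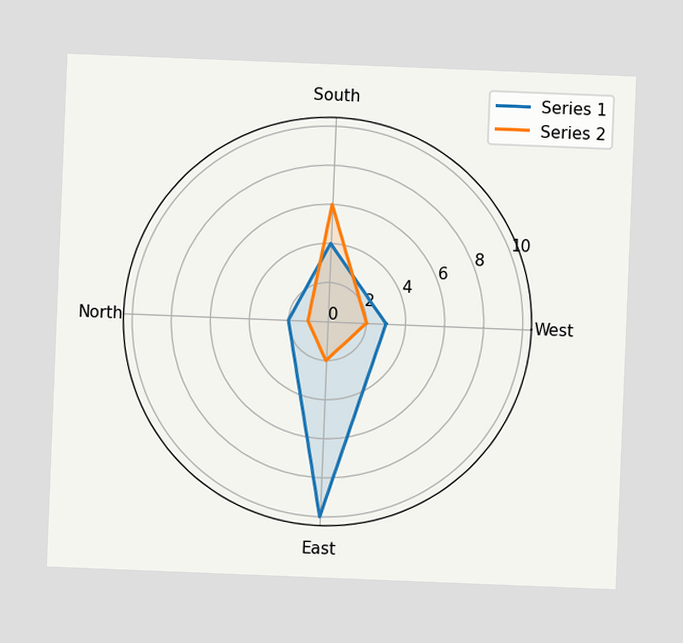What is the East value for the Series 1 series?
10

The chart is tilted about 2° clockwise. On the East axis, Series 1 reaches 10.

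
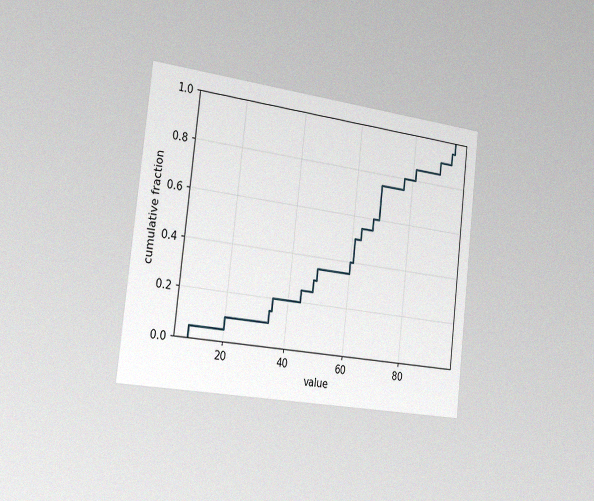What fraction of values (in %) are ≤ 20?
The chart is tilted about 7° clockwise and viewed slightly from the left, with some photo noise. At x=20 the ECDF step is at 10%.

10%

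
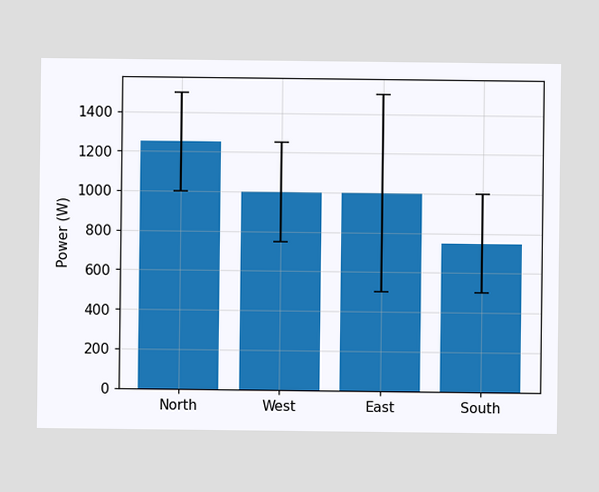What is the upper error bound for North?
1500W

The North bar's upper whisker reaches 1500W.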